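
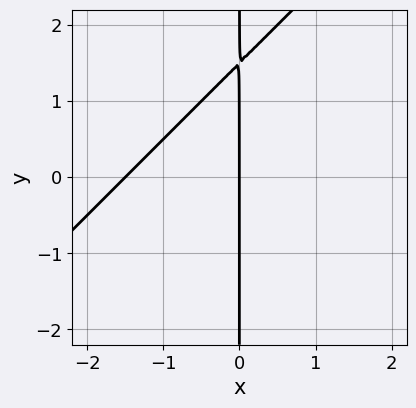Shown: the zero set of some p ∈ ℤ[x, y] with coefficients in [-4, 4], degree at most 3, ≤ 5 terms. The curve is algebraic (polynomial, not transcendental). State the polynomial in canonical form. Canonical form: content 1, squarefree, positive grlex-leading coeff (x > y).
(a) The degree is 2 — no degree-1 curve has this shape.
(b) Observable constraints: it meets the x-axis at x = 0 (among the integer gridlines); every point of the y-axis in the box is on the curve.
(c) Matching integer coefficients to the picture gives p.

2*x^2 - 2*x*y + 3*x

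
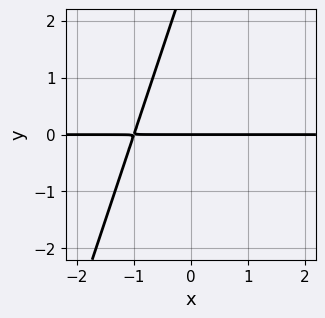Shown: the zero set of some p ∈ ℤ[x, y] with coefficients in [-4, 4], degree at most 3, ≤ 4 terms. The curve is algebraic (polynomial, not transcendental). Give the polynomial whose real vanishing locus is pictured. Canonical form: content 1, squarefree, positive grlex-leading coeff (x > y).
3*x*y - y^2 + 3*y

First, deg p = 2.
Next, reading off the gridlines: the visible x-axis segment lies entirely on the curve; it crosses the y-axis at the gridline y = 0.
Finally, fitting integer coefficients to these (and the overall shape) gives p.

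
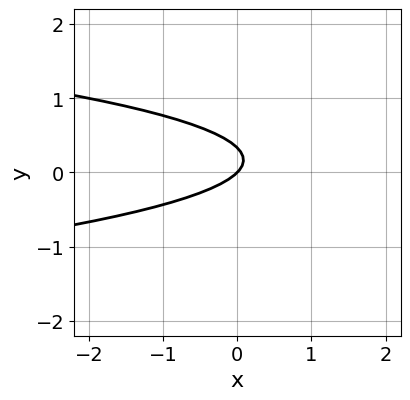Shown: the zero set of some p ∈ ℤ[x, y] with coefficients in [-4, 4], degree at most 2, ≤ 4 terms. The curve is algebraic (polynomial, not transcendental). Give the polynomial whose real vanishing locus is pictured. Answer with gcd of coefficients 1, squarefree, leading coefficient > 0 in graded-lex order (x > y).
3*y^2 + x - y

(a) deg p = 2. A generic line meets the curve in up to 2 points.
(b) Observable constraints: one x-axis crossing is at x = 0; one y-axis crossing is at y = 0.
(c) Putting this together gives p.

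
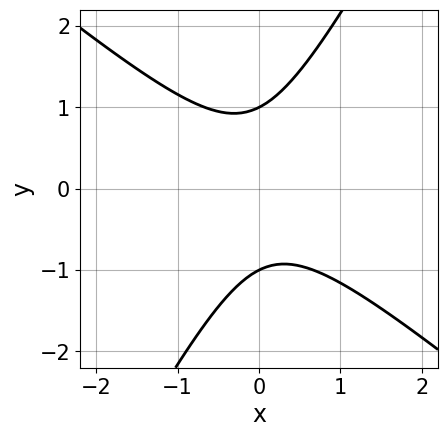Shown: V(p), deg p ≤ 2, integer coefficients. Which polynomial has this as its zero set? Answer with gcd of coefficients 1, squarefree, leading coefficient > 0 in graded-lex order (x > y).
1. The degree is 2 — no degree-1 curve has this shape.
2. Against the integer gridlines: the y-axis gridline crossings are at y ∈ {-1, 1}; it misses every integer gridline on the x-axis.
3. Together with the visible shape, these determine p as stated.

3*x^2 + 2*x*y - 2*y^2 + 2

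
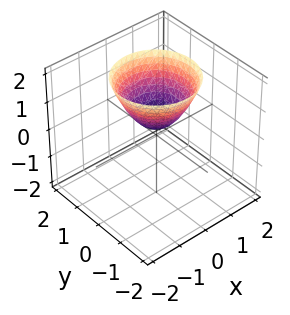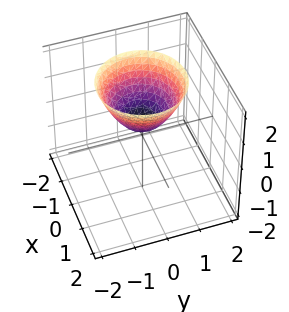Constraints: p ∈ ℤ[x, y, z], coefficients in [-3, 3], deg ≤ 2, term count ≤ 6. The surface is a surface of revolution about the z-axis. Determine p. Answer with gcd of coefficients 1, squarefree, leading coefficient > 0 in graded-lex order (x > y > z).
3*x^2 + 3*y^2 - 3*z + 1

(a) The degree is 2 — a generic line meets the surface in up to 2 points.
(b) Symmetries: rotational symmetry about the z-axis ⇒ p depends on x, y only through x² + y².
(c) Reading off the gridlines: a circular section at z = 1 has radius between 0 and 1; the surface avoids every integer x-axis point in the box.
(d) Together with the visible shape, these determine p as stated.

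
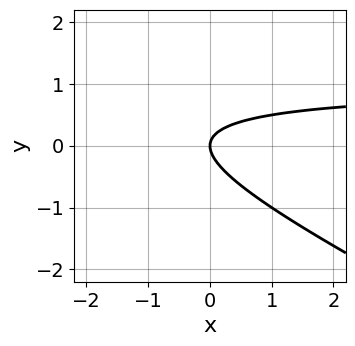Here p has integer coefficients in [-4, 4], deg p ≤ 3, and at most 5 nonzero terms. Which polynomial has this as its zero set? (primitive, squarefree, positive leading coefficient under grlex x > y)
1. The degree is 2 — the shape is more complex than any degree-1 curve.
2. Reading off the gridlines: it meets the x-axis at x = 0 (among the integer gridlines); one y-axis crossing is at y = 0.
3. Together with the visible shape, these determine p as stated.

x*y + 2*y^2 - x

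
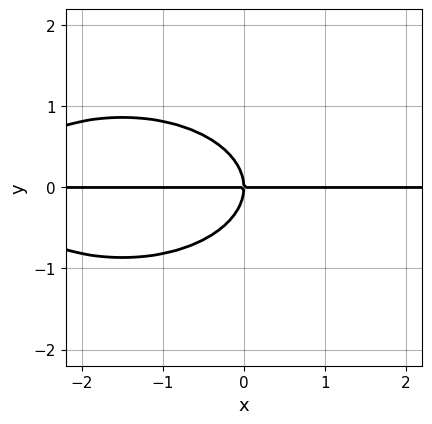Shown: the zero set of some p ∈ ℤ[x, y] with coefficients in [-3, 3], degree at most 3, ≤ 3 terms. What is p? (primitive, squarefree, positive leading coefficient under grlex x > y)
x^2*y + 3*y^3 + 3*x*y

The degree is 3 — the shape is more complex than any degree-2 curve.
Reading off the gridlines: it crosses the y-axis at the gridline y = 0; every point of the x-axis in the box is on the curve.
The integer polynomial consistent with all of this is the stated p.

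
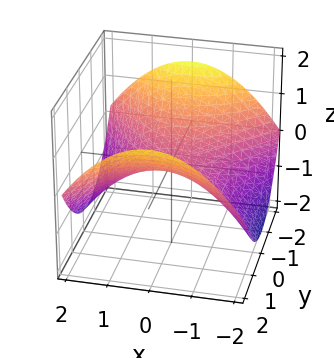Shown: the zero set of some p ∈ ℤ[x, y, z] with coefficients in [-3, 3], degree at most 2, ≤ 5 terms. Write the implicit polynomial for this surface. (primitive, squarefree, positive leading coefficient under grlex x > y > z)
(a) deg p = 2.
(b) Symmetries: mirror symmetry x ↦ −x ⇒ only even powers of x; mirror symmetry y ↦ −y ⇒ only even powers of y.
(c) From the axis intercepts and sections: one z-axis crossing is at z = 0; it meets the x-axis at x = 0 (among the integer gridlines); one y-axis crossing is at y = 0.
(d) These observations pin down the coefficients.

x^2 - y^2 + 3*z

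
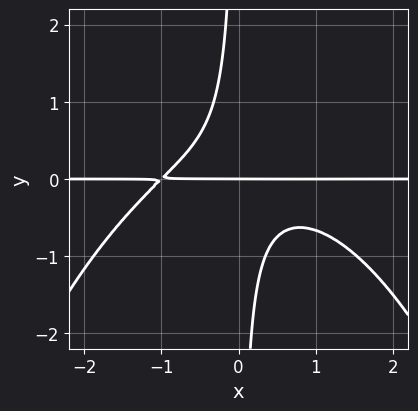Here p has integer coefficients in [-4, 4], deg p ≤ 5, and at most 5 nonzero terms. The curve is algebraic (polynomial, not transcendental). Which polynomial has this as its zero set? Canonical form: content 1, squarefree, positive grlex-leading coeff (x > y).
Degree: a generic line meets the curve in up to 4 points, so deg p = 4.
From the visible intercepts: the visible x-axis segment lies entirely on the curve; one y-axis crossing is at y = 0.
Assembling these constraints gives the stated polynomial.

x^3*y + 3*x*y^2 + y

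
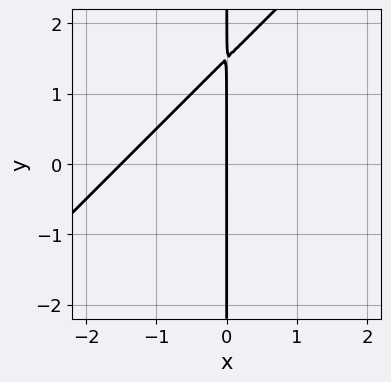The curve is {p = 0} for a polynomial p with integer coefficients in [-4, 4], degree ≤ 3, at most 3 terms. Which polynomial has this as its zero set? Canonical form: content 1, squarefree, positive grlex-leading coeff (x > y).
2*x^2 - 2*x*y + 3*x

1. The degree is 2 — no degree-1 curve has this shape.
2. Observable constraints: it crosses the x-axis at the gridline x = 0; every point of the y-axis in the box is on the curve.
3. Together with the visible shape, these determine p as stated.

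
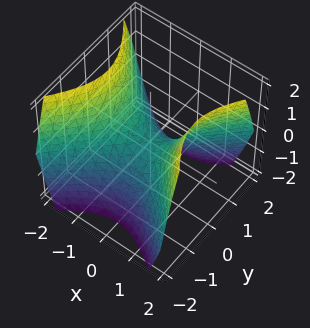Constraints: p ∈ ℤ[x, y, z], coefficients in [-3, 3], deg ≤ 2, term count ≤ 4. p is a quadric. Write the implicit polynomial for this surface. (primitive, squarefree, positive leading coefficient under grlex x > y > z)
(a) The degree is 2 — a saddle surface; a quadric.
(b) Symmetries: it's symmetric under x → −x, forcing even powers of x; mirror symmetry y ↦ −y ⇒ only even powers of y.
(c) From the axis intercepts and sections: it meets the x-axis at x = 0 (among the integer gridlines); it crosses the z-axis at the gridline z = 0.
(d) The integer polynomial consistent with all of this is the stated p.

x^2 - y^2 - z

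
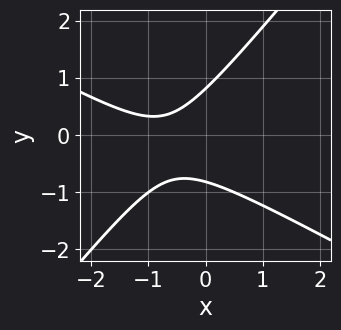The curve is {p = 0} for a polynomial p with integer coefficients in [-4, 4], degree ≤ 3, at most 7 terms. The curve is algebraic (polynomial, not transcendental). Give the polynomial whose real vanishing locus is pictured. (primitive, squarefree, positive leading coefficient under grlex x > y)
2*x^2 + 2*x*y - 3*y^2 + 3*x + 2

1. The degree is 2 — the shape is more complex than any degree-1 curve.
2. Checking where it meets the axes: the curve avoids every integer x-axis point in the box.
3. These observations pin down the coefficients.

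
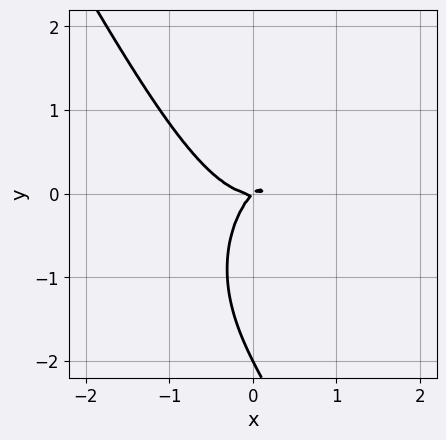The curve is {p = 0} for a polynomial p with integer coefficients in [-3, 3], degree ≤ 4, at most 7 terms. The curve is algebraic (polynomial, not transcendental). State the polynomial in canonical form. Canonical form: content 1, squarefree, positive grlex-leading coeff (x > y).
The degree is 3 — no degree-2 curve has this shape.
From the visible intercepts: it meets the x-axis at x = 0 (among the integer gridlines); among the integer gridlines, it crosses the y-axis at y ∈ {-2, 0}.
These observations pin down the coefficients.

3*x^3 + x*y^2 + y^3 - 2*x*y + 2*y^2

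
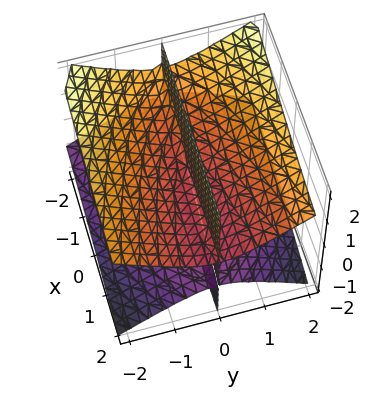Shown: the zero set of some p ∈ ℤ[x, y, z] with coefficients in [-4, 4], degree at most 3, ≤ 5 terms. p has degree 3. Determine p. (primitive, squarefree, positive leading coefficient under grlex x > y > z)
(a) There are 3 components.
(b) The degree is 3 — the shape is more complex than any degree-2 surface.
(c) Reading off the gridlines: one y-axis crossing is at y = 0; the visible z-axis segment lies entirely on the surface; the visible x-axis segment lies entirely on the surface.
(d) The integer polynomial consistent with all of this is the stated p.

x*y*z - y^3 + 2*y*z^2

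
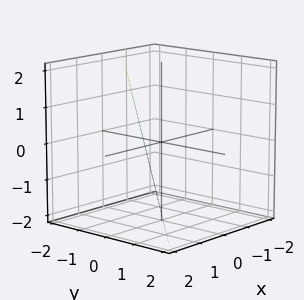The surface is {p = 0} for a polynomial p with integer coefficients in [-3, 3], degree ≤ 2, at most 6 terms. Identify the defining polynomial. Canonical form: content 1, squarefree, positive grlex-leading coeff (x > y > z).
3*x - 3*y - z - 2

deg p = 1.
Observable constraints: one z-axis crossing is at z = -2.
Putting this together gives p.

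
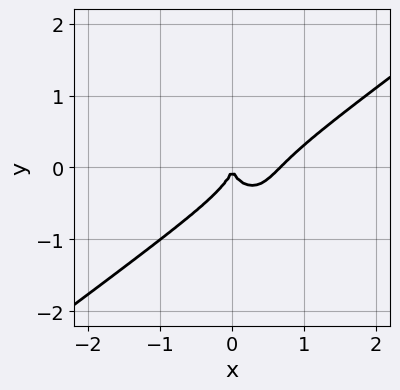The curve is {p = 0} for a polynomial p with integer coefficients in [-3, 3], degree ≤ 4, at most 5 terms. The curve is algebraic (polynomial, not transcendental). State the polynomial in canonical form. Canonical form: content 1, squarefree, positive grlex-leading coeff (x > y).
3*x^3 - 3*x^2*y - 2*y^3 - 2*x^2

First, degree: the shape is more complex than any degree-2 curve, so deg p = 3.
Next, reading off the gridlines: one x-axis crossing is at x = 0; it meets the y-axis at y = 0 (among the integer gridlines).
Finally, putting this together gives p.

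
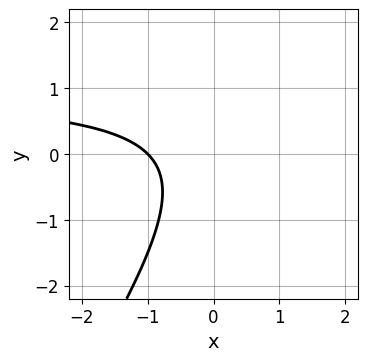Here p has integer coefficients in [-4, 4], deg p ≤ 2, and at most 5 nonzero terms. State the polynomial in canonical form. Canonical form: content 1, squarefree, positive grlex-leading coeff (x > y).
3*x*y - 2*y^2 - 3*x - 3

The degree is 2 — the shape is more complex than any degree-1 curve.
Observable constraints: the curve avoids every integer y-axis point in the box; it crosses the x-axis at the gridline x = -1.
Fitting integer coefficients to these (and the overall shape) gives p.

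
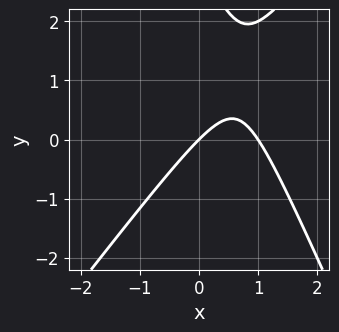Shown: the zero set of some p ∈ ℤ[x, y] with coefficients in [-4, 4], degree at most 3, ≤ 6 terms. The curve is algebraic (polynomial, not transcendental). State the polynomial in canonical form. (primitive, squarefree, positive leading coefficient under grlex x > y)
3*x^2 - x*y - y^2 - 3*x + 3*y

(a) Degree: the shape is more complex than any degree-1 curve, so deg p = 2.
(b) Observable constraints: it crosses the y-axis at the gridline y = 0; among the integer gridlines, it crosses the x-axis at x ∈ {0, 1}.
(c) Together with the visible shape, these determine p as stated.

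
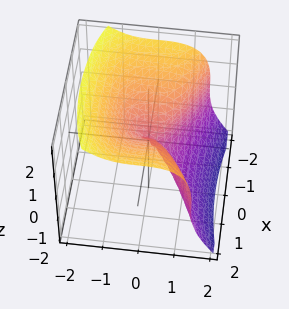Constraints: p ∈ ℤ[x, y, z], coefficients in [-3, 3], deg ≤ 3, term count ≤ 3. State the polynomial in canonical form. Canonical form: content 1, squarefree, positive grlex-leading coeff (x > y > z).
deg p = 3. No degree-2 surface has this shape.
Checking where it meets the axes: it meets the z-axis at z = 0 (among the integer gridlines); it crosses the y-axis at the gridline y = 0; it crosses the x-axis at the gridline x = 0.
These observations pin down the coefficients.

3*y^3 + 2*z^3 - 2*x^2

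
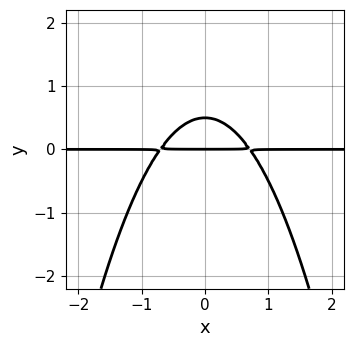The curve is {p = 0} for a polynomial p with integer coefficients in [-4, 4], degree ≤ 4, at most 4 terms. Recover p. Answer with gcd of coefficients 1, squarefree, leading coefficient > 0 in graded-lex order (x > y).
2*x^2*y + 2*y^2 - y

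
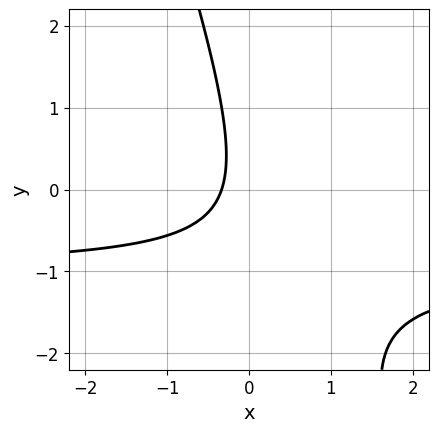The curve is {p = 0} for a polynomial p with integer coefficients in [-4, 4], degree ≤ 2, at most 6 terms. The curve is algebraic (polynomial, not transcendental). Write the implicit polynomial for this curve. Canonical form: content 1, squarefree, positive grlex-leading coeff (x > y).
3*x*y + y^2 + 3*x + 1

The degree is 2 — the shape is more complex than any degree-1 curve.
From the axis intercepts and sections: no y-intercept at any integer in the box.
Together with the visible shape, these determine p as stated.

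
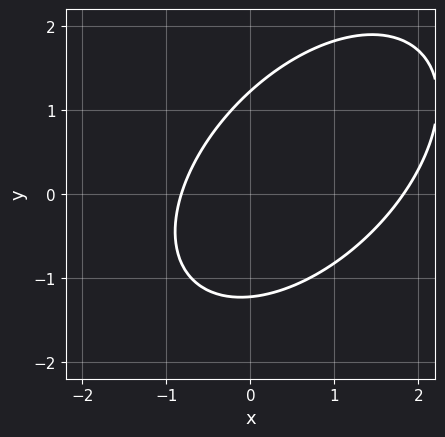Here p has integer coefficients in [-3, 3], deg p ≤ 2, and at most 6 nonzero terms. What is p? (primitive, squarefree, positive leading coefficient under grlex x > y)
1. Degree: no degree-1 curve has this shape, so deg p = 2.
2. Matching integer coefficients to the picture gives p.

2*x^2 - 2*x*y + 2*y^2 - 2*x - 3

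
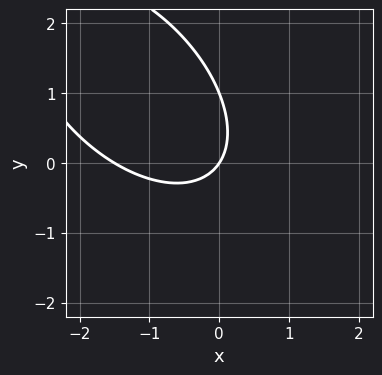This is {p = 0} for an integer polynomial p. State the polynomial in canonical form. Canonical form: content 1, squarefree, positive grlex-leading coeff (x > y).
2*x^2 + 2*x*y + 2*y^2 + 3*x - 2*y

The degree is 2 — the shape is more complex than any degree-1 curve.
Observable constraints: it meets the x-axis at x = 0 (among the integer gridlines); among the integer gridlines, it crosses the y-axis at y ∈ {0, 1}.
Fitting integer coefficients to these (and the overall shape) gives p.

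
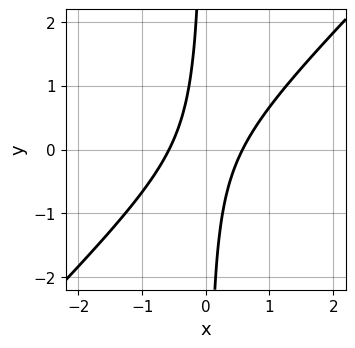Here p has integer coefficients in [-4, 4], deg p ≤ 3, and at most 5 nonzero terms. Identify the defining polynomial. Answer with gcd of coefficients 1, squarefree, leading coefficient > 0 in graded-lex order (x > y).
(a) The degree is 2 — no degree-1 curve has this shape.
(b) Reading off the gridlines: no y-intercept at any integer in the box.
(c) These observations pin down the coefficients.

3*x^2 - 3*x*y - 1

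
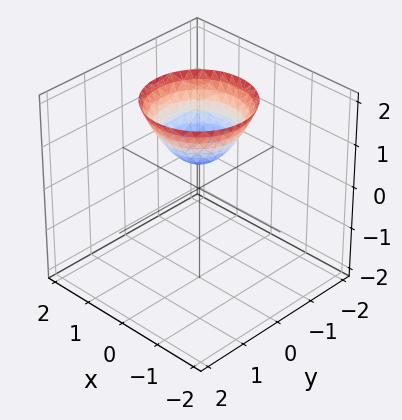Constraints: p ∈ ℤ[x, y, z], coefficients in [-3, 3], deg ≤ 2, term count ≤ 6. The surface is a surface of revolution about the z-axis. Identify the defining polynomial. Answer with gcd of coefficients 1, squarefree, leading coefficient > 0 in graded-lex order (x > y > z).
3*x^2 + 3*y^2 - 3*z + 2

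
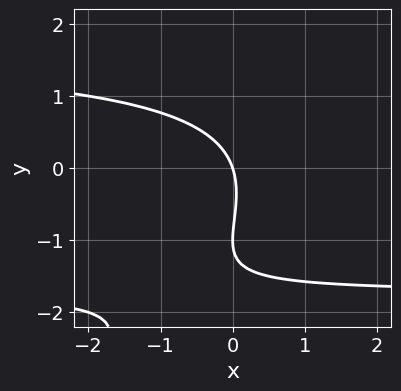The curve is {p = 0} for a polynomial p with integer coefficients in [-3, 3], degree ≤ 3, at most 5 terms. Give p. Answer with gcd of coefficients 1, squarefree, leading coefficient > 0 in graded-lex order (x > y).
x*y^2 - y^3 - 2*y^2 - 3*x - y

1. deg p = 3.
2. Against the integer gridlines: one x-axis crossing is at x = 0; among the integer gridlines, it crosses the y-axis at y ∈ {-1, 0}.
3. Solving for integer coefficients yields p as stated.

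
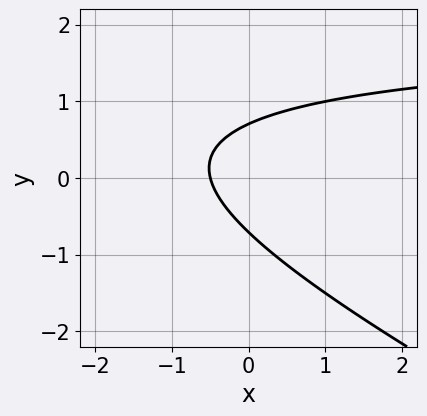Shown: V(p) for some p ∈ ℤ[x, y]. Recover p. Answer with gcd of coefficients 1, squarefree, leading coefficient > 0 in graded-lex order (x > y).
(a) The degree is 2 — no degree-1 curve has this shape.
(b) Putting this together gives p.

x*y + 2*y^2 - 2*x - 1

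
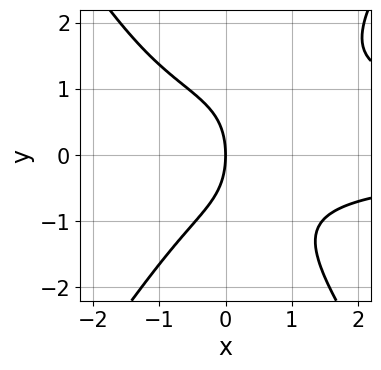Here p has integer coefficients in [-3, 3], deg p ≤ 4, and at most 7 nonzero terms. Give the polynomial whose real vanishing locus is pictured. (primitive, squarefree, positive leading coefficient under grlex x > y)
(a) The degree is 4 — the shape is more complex than any degree-3 curve.
(b) Reading off the gridlines: it meets the x-axis at x = 0 (among the integer gridlines); it crosses the y-axis at the gridline y = 0.
(c) The integer polynomial consistent with all of this is the stated p.

2*x^2*y^2 - y^4 - x^2*y - y^2 - 3*x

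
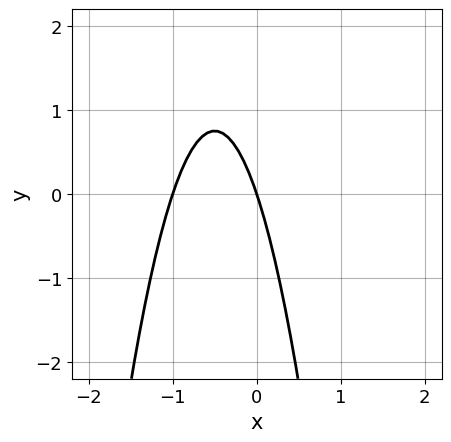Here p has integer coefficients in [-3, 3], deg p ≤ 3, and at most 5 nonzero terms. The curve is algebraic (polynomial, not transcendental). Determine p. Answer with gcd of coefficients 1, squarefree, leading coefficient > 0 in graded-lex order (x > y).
The degree is 2 — a generic line meets the curve in up to 2 points.
Reading off the gridlines: it meets the y-axis at y = 0 (among the integer gridlines); among the integer gridlines, it crosses the x-axis at x ∈ {-1, 0}.
Putting this together gives p.

3*x^2 + 3*x + y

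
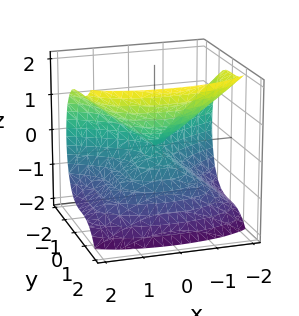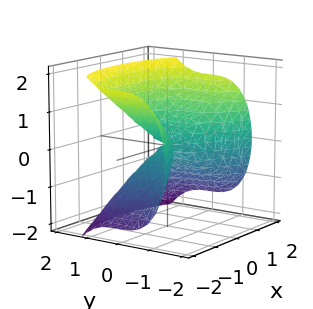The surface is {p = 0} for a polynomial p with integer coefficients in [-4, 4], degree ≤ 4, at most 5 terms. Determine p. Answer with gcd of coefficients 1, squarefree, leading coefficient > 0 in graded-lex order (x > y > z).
1. The degree is 3 — a generic line meets the surface in up to 3 points.
2. Against the integer gridlines: one z-axis crossing is at z = 0; it meets the x-axis at x = 0 (among the integer gridlines); it meets the y-axis at y = 0 (among the integer gridlines).
3. Assembling these constraints gives the stated polynomial.

3*y^3 + 2*x^2 - 3*z^2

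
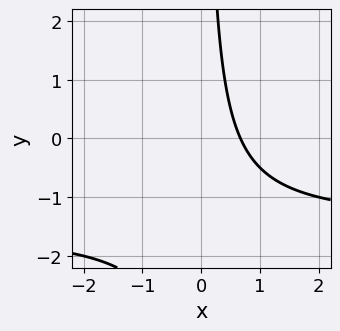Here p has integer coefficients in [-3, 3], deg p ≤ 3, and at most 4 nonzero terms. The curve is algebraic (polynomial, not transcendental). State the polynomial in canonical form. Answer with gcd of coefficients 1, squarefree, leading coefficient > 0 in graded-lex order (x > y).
2*x*y + 3*x - 2

Degree: the shape is more complex than any degree-1 curve, so deg p = 2.
Against the integer gridlines: no y-intercept at any integer in the box.
The integer polynomial consistent with all of this is the stated p.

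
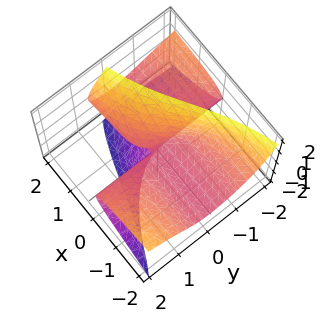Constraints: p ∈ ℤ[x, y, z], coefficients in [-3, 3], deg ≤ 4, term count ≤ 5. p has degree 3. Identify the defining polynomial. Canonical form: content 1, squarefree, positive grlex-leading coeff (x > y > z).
x*y^2 + x*y*z + 2*y*z^2 + z^3 - 2*x*z

(a) The degree is 3 — no degree-2 surface has this shape.
(b) Observable constraints: every point of the y-axis in the box is on the surface; one z-axis crossing is at z = 0.
(c) Together with the visible shape, these determine p as stated. Check: (2, 0, 0) on the x-axis lies on the surface, and p(2, 0, 0) = 0. ✓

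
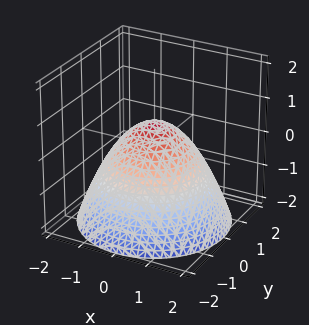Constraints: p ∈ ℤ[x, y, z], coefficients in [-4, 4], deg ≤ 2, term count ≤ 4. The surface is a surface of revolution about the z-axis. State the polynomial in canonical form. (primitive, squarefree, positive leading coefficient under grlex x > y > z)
2*x^2 + 2*y^2 + 3*z - 2

The degree is 2 — the shape is more complex than any degree-1 surface.
Symmetries: rotational symmetry about the z-axis ⇒ p depends on x, y only through x² + y².
From the visible intercepts: the y-axis gridline crossings are at y ∈ {-1, 1}; a circular section at z = 0 has radius exactly 1; among the integer gridlines, it crosses the x-axis at x ∈ {-1, 1}.
Fitting integer coefficients to these (and the overall shape) gives p.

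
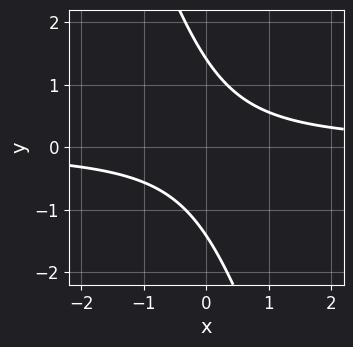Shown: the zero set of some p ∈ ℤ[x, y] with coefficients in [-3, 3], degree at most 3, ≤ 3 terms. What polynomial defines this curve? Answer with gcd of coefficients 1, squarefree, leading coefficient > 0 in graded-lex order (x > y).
First, deg p = 2. A generic line meets the curve in up to 2 points.
Next, observable constraints: no x-intercept at any integer in the box.
Finally, these observations pin down the coefficients.

3*x*y + y^2 - 2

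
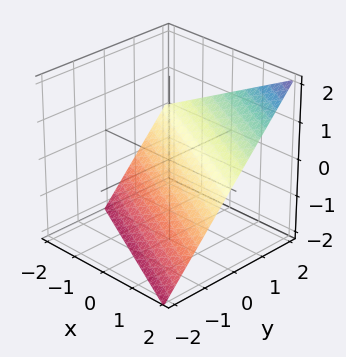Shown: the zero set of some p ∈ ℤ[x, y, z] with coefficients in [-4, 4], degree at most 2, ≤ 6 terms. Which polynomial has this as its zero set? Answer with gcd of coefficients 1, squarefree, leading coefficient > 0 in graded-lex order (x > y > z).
x + 2*y - 2*z - 2

The degree is 1 — every cross-section is a straight line — this is a plane.
Observable constraints: it meets the y-axis at y = 1 (among the integer gridlines); one x-axis crossing is at x = 2.
Solving for integer coefficients yields p as stated.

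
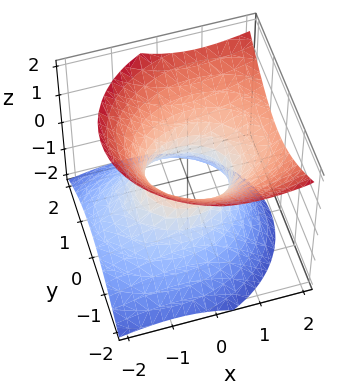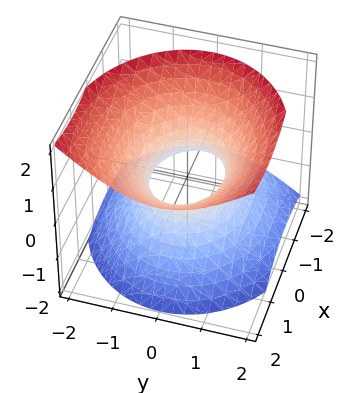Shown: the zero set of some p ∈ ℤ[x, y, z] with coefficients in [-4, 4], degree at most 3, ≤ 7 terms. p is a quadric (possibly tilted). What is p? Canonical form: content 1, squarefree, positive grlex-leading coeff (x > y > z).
2*x^2 - 2*x*z + 3*y^2 - 3*z^2 - 2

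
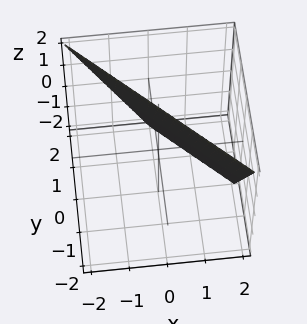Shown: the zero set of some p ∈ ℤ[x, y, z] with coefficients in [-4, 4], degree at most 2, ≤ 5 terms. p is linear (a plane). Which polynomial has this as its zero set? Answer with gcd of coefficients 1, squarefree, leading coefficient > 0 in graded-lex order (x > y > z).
First, degree: the surface is flat (a plane), so deg p = 1.
Then, checking where it meets the axes: it meets the x-axis at x = 1 (among the integer gridlines); one z-axis crossing is at z = 2; one y-axis crossing is at y = 1.
Finally, matching integer coefficients to the picture gives p.

2*x + 2*y + z - 2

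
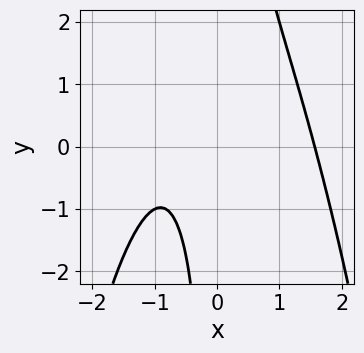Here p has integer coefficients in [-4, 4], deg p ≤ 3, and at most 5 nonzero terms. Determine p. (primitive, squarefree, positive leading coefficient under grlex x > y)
2*x^3 + 2*x*y - 3*x - 3

1. Degree: a generic line meets the curve in up to 3 points, so deg p = 3.
2. Against the integer gridlines: no y-intercept at any integer in the box.
3. Assembling these constraints gives the stated polynomial.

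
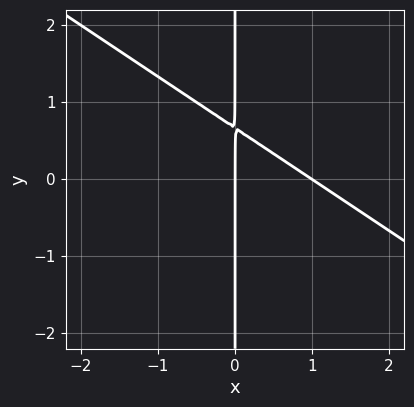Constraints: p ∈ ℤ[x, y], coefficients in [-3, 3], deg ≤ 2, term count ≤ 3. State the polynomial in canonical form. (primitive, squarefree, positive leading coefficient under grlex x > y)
2*x^2 + 3*x*y - 2*x

First, deg p = 2. The shape is more complex than any degree-1 curve.
Next, reading off the gridlines: the visible y-axis segment lies entirely on the curve; the x-axis gridline crossings are at x ∈ {0, 1}.
Finally, together with the visible shape, these determine p as stated.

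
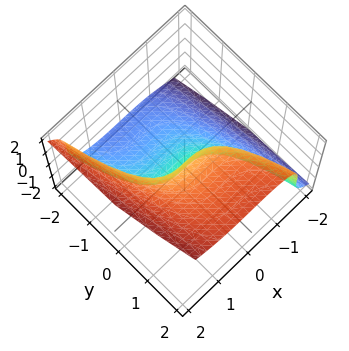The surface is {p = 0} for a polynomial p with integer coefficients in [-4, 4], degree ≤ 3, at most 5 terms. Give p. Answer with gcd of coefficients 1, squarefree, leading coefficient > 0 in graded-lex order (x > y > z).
1. deg p = 3. No degree-2 surface has this shape.
2. Reading off the gridlines: it crosses the x-axis at the gridline x = 0; it crosses the z-axis at the gridline z = 0.
3. The integer polynomial consistent with all of this is the stated p.

x^3 - z^3 + 2*y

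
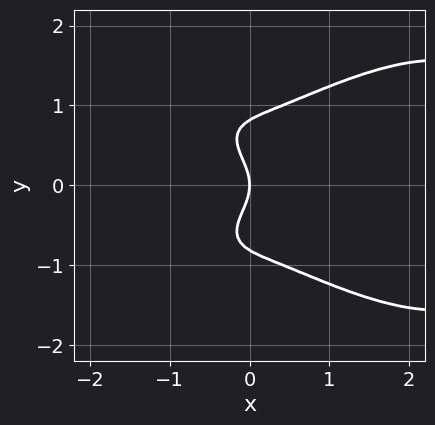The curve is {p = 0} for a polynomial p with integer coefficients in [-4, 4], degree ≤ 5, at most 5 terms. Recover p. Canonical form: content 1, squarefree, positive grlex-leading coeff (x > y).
x^4 + 3*y^4 - 3*x^3 - 2*y^2 - 2*x

First, the degree is 4 — the shape is more complex than any degree-3 curve.
Next, symmetries: the y ↦ −y reflection is a symmetry, so y appears only in even powers.
Then, observable constraints: it meets the x-axis at x = 0 (among the integer gridlines); it crosses the y-axis at the gridline y = 0.
Finally, assembling these constraints gives the stated polynomial.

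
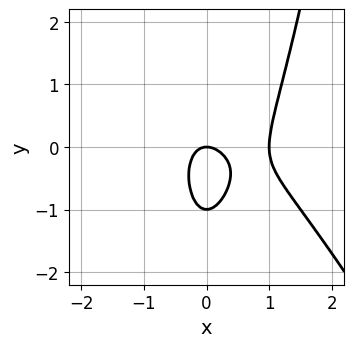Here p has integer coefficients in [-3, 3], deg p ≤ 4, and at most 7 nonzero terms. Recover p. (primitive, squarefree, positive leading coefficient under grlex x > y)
2*x^3 + x^2*y - 2*x^2 - y^2 - y

(a) The degree is 3 — no degree-2 curve has this shape.
(b) From the visible intercepts: among the integer gridlines, it crosses the y-axis at y ∈ {-1, 0}; the x-axis gridline crossings are at x ∈ {0, 1}.
(c) The integer polynomial consistent with all of this is the stated p.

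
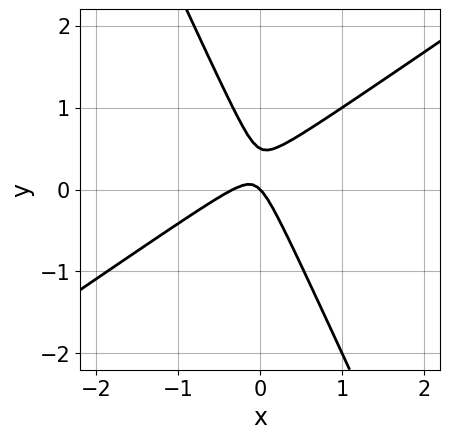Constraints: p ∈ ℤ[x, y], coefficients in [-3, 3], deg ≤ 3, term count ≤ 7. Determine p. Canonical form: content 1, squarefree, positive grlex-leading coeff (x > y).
(a) The degree is 2 — the shape is more complex than any degree-1 curve.
(b) Reading off the gridlines: one y-axis crossing is at y = 0; it meets the x-axis at x = 0 (among the integer gridlines).
(c) Putting this together gives p.

3*x^2 - 3*x*y - 2*y^2 + x + y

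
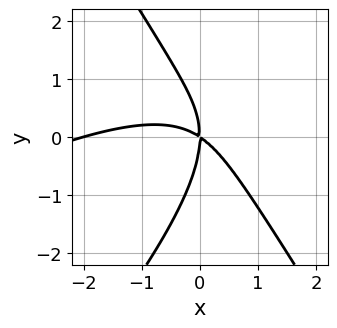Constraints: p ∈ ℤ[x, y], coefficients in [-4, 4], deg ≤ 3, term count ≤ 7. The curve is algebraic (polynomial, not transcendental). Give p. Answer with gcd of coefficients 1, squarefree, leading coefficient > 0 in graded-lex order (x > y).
(a) deg p = 3. The shape is more complex than any degree-2 curve.
(b) From the visible intercepts: among the integer gridlines, it crosses the x-axis at x ∈ {-2, 0}; it crosses the y-axis at the gridline y = 0.
(c) Together with the visible shape, these determine p as stated.

x^3 - 2*x^2*y + y^3 + 2*x^2 + 3*x*y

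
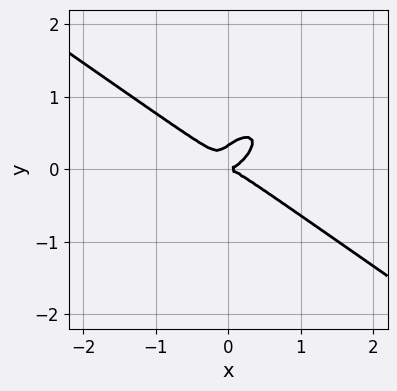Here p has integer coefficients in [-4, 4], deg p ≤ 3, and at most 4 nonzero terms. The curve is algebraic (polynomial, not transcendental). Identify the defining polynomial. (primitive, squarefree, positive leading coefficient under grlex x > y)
(a) The degree is 3 — a generic line meets the curve in up to 3 points.
(b) Against the integer gridlines: it crosses the y-axis at the gridline y = 0; it meets the x-axis at x = 0 (among the integer gridlines).
(c) These observations pin down the coefficients.

2*x^3 - 2*x*y^2 + 3*y^3 - y^2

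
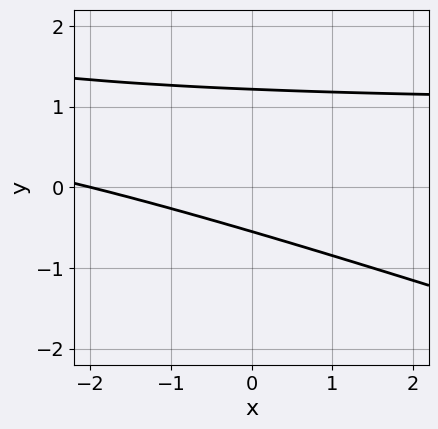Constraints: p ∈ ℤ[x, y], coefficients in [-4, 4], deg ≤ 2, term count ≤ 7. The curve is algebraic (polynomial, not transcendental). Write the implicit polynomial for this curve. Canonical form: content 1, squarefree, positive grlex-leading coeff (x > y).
x*y + 3*y^2 - x - 2*y - 2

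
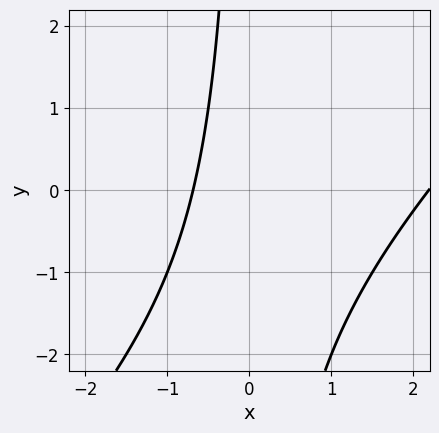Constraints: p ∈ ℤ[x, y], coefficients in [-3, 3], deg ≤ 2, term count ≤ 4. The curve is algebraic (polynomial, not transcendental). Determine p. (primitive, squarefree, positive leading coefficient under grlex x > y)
2*x^2 - 2*x*y - 3*x - 3

First, the degree is 2 — no degree-1 curve has this shape.
Then, from the axis intercepts and sections: it misses every integer gridline on the y-axis.
Finally, together with the visible shape, these determine p as stated.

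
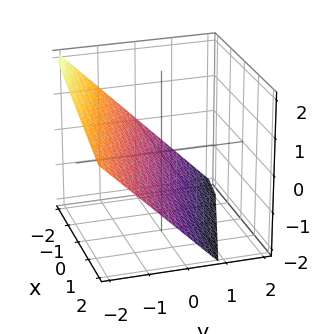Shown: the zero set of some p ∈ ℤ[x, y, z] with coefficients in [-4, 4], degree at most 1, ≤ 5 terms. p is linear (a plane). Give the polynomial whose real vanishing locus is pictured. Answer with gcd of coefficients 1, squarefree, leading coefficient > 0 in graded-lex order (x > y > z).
1. The degree is 1 — every cross-section is a straight line — this is a plane.
2. From the axis intercepts and sections: it crosses the x-axis at the gridline x = -2.
3. Matching integer coefficients to the picture gives p.

x + 3*y + 3*z + 2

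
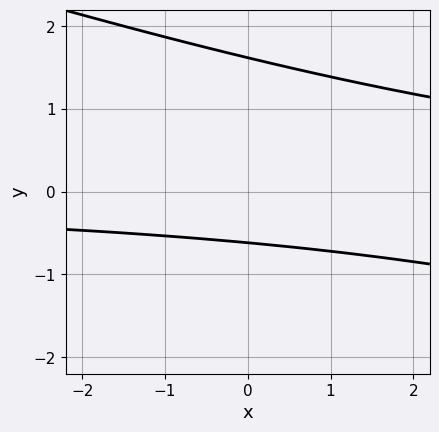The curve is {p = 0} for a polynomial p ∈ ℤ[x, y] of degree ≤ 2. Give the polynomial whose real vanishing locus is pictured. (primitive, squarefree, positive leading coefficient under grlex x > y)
x*y + 3*y^2 - 3*y - 3

1. The degree is 2 — a generic line meets the curve in up to 2 points.
2. From the axis intercepts and sections: no x-intercept at any integer in the box.
3. Solving for integer coefficients yields p as stated.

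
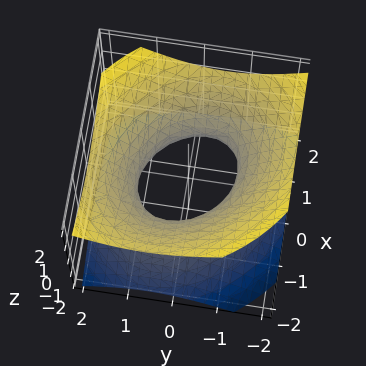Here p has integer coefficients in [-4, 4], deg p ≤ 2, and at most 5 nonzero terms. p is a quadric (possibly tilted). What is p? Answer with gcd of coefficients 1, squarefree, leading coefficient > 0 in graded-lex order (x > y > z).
(a) Degree: no degree-1 surface has this shape, so deg p = 2.
(b) Reading off the gridlines: among the integer gridlines, it crosses the y-axis at y ∈ {-1, 1}; among the integer gridlines, it crosses the x-axis at x ∈ {-1, 1}.
(c) Together with the visible shape, these determine p as stated.

2*x^2 + x*y + 2*y^2 - 3*z^2 - 2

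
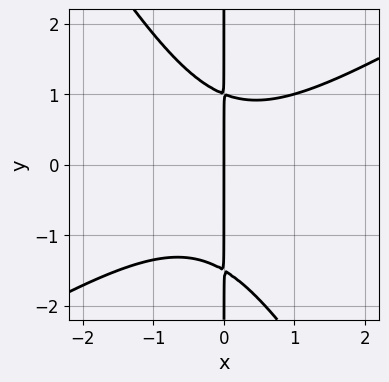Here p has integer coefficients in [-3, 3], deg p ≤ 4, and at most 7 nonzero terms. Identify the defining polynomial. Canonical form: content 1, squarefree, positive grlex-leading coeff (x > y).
deg p = 3. The shape is more complex than any degree-2 curve.
Observable constraints: one x-axis crossing is at x = 0; every point of the y-axis in the box is on the curve.
Fitting integer coefficients to these (and the overall shape) gives p.

2*x^3 - 2*x^2*y - 2*x*y^2 - x*y + 3*x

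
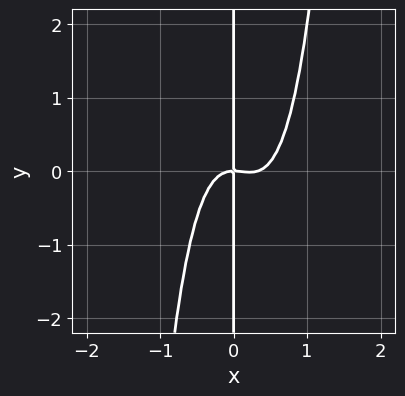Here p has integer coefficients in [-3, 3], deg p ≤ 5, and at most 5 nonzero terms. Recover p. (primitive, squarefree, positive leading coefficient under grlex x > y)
3*x^4 - x^3 - x*y

Degree: a generic line meets the curve in up to 4 points, so deg p = 4.
From the visible intercepts: it crosses the x-axis at the gridline x = 0; the visible y-axis segment lies entirely on the curve.
Fitting integer coefficients to these (and the overall shape) gives p.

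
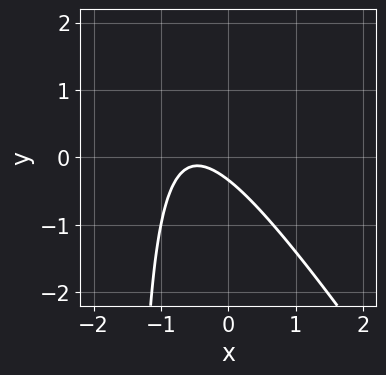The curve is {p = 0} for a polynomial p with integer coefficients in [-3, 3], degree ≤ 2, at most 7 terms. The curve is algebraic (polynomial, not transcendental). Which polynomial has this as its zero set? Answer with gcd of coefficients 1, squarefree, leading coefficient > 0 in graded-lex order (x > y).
3*x^2 + 2*x*y + 3*x + 3*y + 1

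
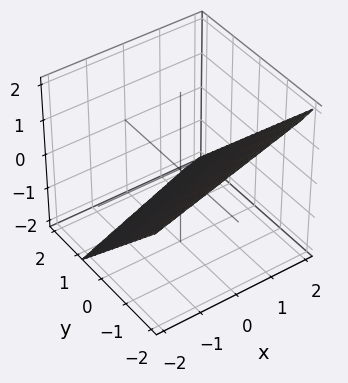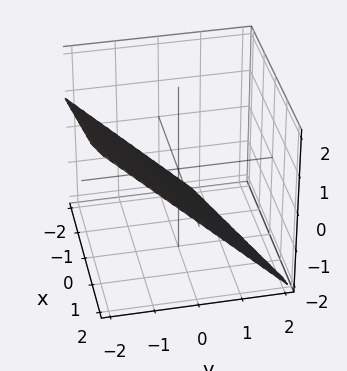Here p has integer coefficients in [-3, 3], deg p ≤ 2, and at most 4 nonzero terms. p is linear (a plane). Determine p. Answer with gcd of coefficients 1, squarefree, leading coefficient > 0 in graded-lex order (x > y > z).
x - 3*y - 3*z - 2

1. Degree: the surface is flat (a plane), so deg p = 1.
2. Checking where it meets the axes: it crosses the x-axis at the gridline x = 2.
3. Assembling these constraints gives the stated polynomial.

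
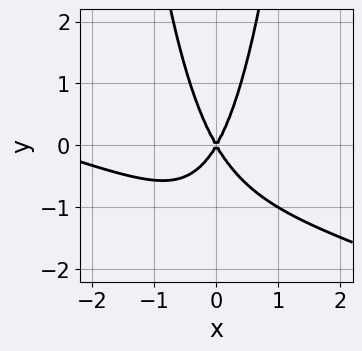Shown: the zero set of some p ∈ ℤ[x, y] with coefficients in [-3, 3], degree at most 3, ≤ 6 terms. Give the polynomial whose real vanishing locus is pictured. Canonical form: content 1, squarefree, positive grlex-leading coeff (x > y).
x^3 + 3*x^2*y + 3*x^2 - y^2

Degree: a generic line meets the curve in up to 3 points, so deg p = 3.
Observable constraints: it meets the x-axis at x = 0 (among the integer gridlines); it meets the y-axis at y = 0 (among the integer gridlines).
The integer polynomial consistent with all of this is the stated p.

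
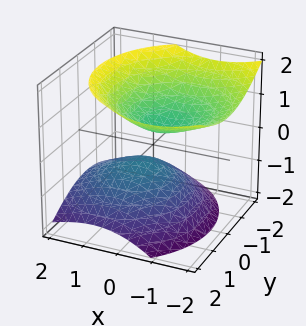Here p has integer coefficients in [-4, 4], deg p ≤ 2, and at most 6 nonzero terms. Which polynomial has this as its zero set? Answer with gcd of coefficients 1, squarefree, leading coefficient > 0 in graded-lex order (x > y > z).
2*x^2 + 2*x*z + 2*y^2 - 3*z^2 + 1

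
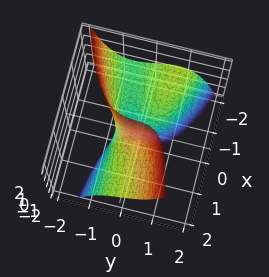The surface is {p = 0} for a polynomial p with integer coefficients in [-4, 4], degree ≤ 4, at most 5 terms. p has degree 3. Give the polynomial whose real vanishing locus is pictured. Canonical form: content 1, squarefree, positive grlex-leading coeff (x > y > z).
3*y^3 + 2*x*y - 3*x*z + 1

First, deg p = 3. A generic line meets the surface in up to 3 points.
Then, reading off the gridlines: no z-intercept at any integer in the box; it misses every integer gridline on the x-axis.
Finally, fitting integer coefficients to these (and the overall shape) gives p.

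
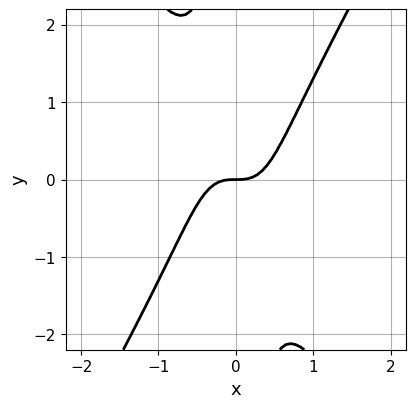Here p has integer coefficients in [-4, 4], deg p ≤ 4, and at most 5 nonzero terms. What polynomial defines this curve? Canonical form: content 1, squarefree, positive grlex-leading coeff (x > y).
1. deg p = 3. A generic line meets the curve in up to 3 points.
2. Against the integer gridlines: it crosses the y-axis at the gridline y = 0; it crosses the x-axis at the gridline x = 0.
3. Assembling these constraints gives the stated polynomial.

3*x^3 - x*y^2 - y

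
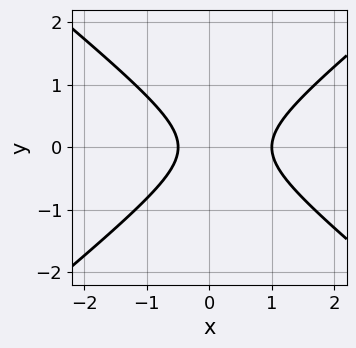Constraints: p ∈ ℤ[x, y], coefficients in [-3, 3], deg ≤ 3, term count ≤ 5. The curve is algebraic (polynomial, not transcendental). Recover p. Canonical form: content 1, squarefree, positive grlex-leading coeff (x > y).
2*x^2 - 3*y^2 - x - 1

(a) deg p = 2. A generic line meets the curve in up to 2 points.
(b) Symmetries: it's symmetric under y → −y, forcing even powers of y.
(c) Reading off the gridlines: it misses every integer gridline on the y-axis; one x-axis crossing is at x = 1.
(d) Solving for integer coefficients yields p as stated.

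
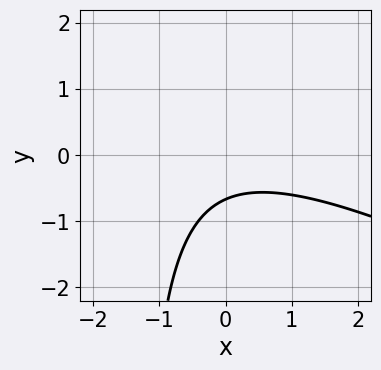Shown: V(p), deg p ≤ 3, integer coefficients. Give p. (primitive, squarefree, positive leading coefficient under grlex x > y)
x^2 + 2*x*y + 3*y + 2

First, degree: a generic line meets the curve in up to 2 points, so deg p = 2.
Next, against the integer gridlines: no x-intercept at any integer in the box.
Finally, matching integer coefficients to the picture gives p.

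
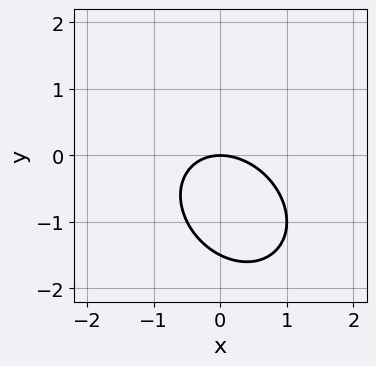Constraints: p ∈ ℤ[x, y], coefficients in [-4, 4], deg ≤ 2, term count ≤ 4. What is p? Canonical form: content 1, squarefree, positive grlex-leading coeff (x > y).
2*x^2 + x*y + 2*y^2 + 3*y

(a) The degree is 2 — the shape is more complex than any degree-1 curve.
(b) Against the integer gridlines: it meets the y-axis at y = 0 (among the integer gridlines); it crosses the x-axis at the gridline x = 0.
(c) These observations pin down the coefficients.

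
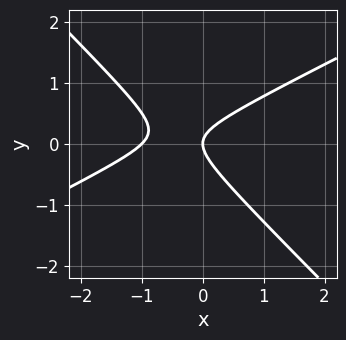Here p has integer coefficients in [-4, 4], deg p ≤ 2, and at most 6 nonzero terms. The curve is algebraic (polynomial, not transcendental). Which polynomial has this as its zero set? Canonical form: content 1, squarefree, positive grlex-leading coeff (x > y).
x^2 - x*y - 2*y^2 + x

First, degree: a generic line meets the curve in up to 2 points, so deg p = 2.
Next, from the visible intercepts: it crosses the y-axis at the gridline y = 0; the x-axis gridline crossings are at x ∈ {-1, 0}.
Finally, together with the visible shape, these determine p as stated.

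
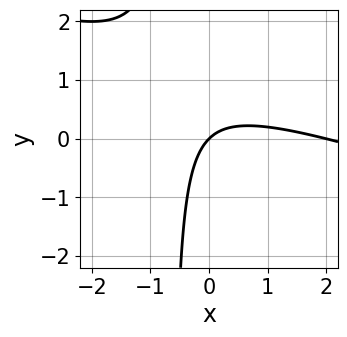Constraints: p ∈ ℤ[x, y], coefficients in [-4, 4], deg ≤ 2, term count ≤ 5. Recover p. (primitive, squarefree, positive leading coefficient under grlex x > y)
First, deg p = 2. No degree-1 curve has this shape.
Then, reading off the gridlines: among the integer gridlines, it crosses the x-axis at x ∈ {0, 2}; it crosses the y-axis at the gridline y = 0.
Finally, together with the visible shape, these determine p as stated.

x^2 + 3*x*y - 2*x + 2*y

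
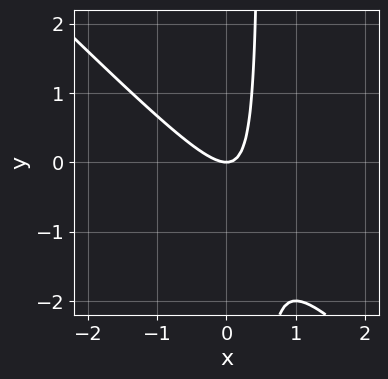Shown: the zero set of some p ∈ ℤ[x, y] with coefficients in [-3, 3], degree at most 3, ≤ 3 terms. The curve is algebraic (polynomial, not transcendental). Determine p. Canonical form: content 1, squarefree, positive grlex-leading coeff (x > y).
2*x^2 + 2*x*y - y

First, degree: a generic line meets the curve in up to 2 points, so deg p = 2.
Then, observable constraints: it meets the y-axis at y = 0 (among the integer gridlines); it meets the x-axis at x = 0 (among the integer gridlines).
Finally, assembling these constraints gives the stated polynomial.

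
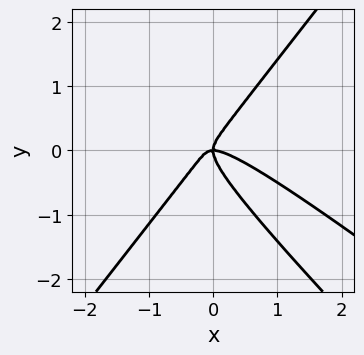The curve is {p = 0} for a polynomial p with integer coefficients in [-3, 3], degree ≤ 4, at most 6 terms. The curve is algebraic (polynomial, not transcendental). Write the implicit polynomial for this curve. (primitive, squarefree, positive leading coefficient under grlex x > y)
deg p = 3. No degree-2 curve has this shape.
From the axis intercepts and sections: it crosses the y-axis at the gridline y = 0; it meets the x-axis at x = 0 (among the integer gridlines).
Solving for integer coefficients yields p as stated.

2*x^3 + 3*x^2*y - x*y^2 - 2*y^3 + x*y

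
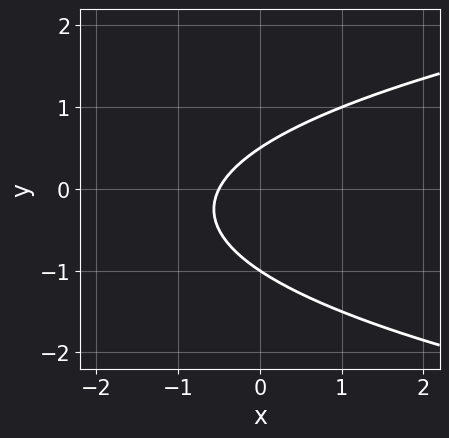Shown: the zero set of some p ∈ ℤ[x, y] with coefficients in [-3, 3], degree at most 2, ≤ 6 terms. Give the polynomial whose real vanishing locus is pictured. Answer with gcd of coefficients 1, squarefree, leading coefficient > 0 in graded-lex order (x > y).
2*y^2 - 2*x + y - 1

1. Degree: a generic line meets the curve in up to 2 points, so deg p = 2.
2. From the visible intercepts: it crosses the y-axis at the gridline y = -1.
3. Solving for integer coefficients yields p as stated.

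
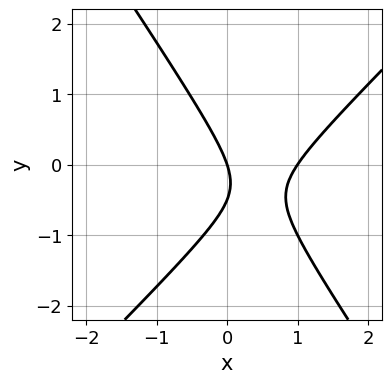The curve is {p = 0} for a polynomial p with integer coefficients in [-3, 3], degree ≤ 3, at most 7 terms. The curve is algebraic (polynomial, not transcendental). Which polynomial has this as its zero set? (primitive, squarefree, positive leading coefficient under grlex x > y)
3*x^2 - x*y - 2*y^2 - 3*x - y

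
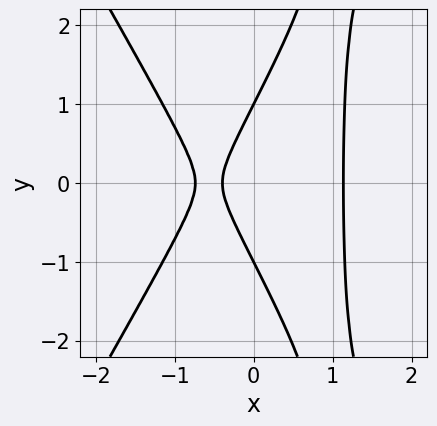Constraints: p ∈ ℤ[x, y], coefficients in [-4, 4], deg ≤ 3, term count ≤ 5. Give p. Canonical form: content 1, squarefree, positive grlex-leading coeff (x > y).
3*x^3 - x*y^2 + y^2 - 3*x - 1

First, degree: the shape is more complex than any degree-2 curve, so deg p = 3.
Next, symmetries: the y ↦ −y reflection is a symmetry, so y appears only in even powers.
Next, against the integer gridlines: the y-axis gridline crossings are at y ∈ {-1, 1}.
Finally, the integer polynomial consistent with all of this is the stated p.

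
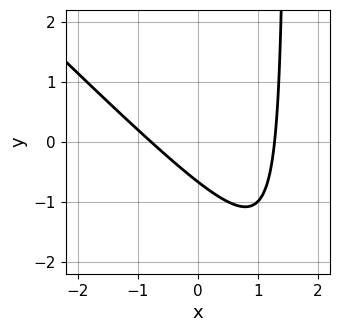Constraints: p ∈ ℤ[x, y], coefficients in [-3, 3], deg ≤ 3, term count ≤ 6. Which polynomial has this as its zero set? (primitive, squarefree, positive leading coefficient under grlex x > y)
(a) deg p = 2. No degree-1 curve has this shape.
(b) Putting this together gives p.

2*x^2 + 2*x*y - x - 3*y - 2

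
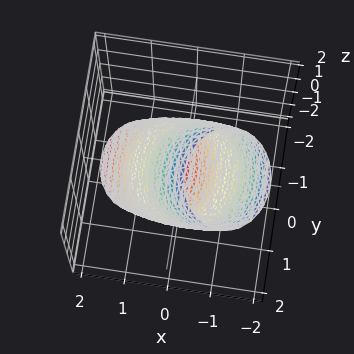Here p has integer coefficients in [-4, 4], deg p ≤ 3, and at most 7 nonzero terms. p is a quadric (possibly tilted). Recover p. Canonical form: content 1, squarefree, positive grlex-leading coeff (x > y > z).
deg p = 2. No degree-1 surface has this shape.
From the axis intercepts and sections: the x-axis gridline crossings are at x ∈ {-1, 1}.
Solving for integer coefficients yields p as stated.

3*x^2 + 3*x*z + 2*y^2 - y*z + z^2 - 3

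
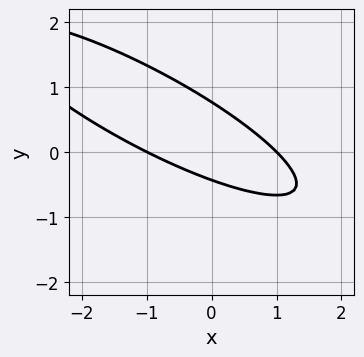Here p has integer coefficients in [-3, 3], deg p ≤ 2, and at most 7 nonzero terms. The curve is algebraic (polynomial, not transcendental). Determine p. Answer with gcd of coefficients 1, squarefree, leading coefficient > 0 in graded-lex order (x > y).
1. Degree: no degree-1 curve has this shape, so deg p = 2.
2. Observable constraints: the x-axis gridline crossings are at x ∈ {-1, 1}.
3. Matching integer coefficients to the picture gives p.

x^2 + 3*x*y + 3*y^2 - y - 1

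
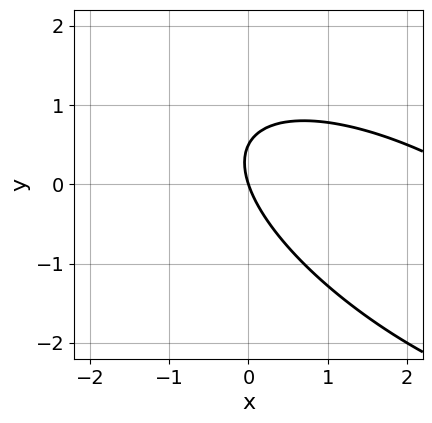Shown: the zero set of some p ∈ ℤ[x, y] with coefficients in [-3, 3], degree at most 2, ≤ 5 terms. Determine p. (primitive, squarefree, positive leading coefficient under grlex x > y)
1. deg p = 2. No degree-1 curve has this shape.
2. Against the integer gridlines: one x-axis crossing is at x = 0; it crosses the y-axis at the gridline y = 0.
3. Together with the visible shape, these determine p as stated.

x^2 + 2*x*y + 2*y^2 - 3*x - y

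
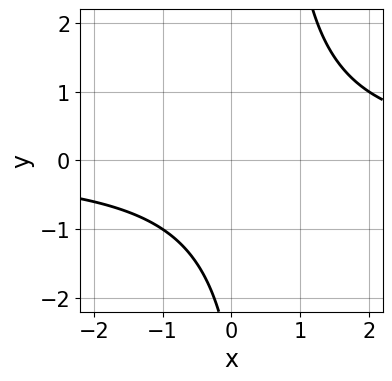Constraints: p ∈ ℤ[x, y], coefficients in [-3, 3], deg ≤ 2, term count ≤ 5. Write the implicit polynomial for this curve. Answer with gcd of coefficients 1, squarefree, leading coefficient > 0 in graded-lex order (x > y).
1. Degree: no degree-1 curve has this shape, so deg p = 2.
2. Observable constraints: no y-intercept at any integer in the box; no x-intercept at any integer in the box.
3. Solving for integer coefficients yields p as stated.

2*x*y - y - 3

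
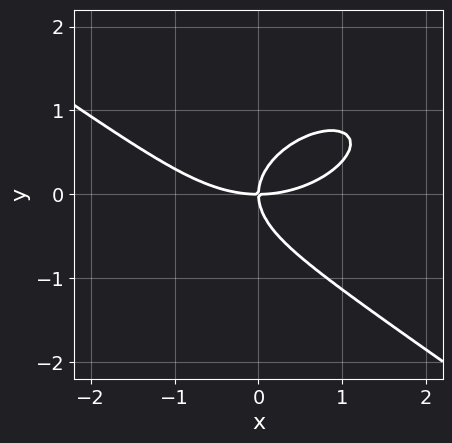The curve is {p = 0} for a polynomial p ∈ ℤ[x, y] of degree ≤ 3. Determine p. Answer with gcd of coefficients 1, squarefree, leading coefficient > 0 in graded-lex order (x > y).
The degree is 3 — no degree-2 curve has this shape.
Against the integer gridlines: it crosses the x-axis at the gridline x = 0; it crosses the y-axis at the gridline y = 0.
Assembling these constraints gives the stated polynomial.

x^3 + 3*y^3 - 3*x*y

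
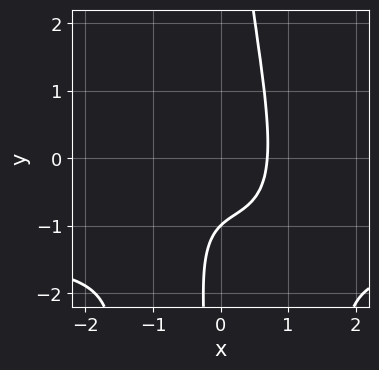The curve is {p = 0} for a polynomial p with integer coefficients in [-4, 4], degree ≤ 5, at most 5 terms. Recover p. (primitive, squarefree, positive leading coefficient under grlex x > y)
(a) deg p = 4. A generic line meets the curve in up to 4 points.
(b) Against the integer gridlines: it meets the y-axis at y = -1 (among the integer gridlines).
(c) These observations pin down the coefficients.

2*x^3*y + 3*x^3 + x*y^2 - y - 1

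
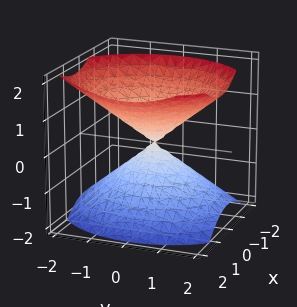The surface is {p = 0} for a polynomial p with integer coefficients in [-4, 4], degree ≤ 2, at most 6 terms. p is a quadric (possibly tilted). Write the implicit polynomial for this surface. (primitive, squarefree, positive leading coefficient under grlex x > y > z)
3*x^2 - x*z + 2*y^2 - 3*z^2

1. The picture has 2 separate pieces. They look like related sheets of one shape, so recover p as a whole.
2. deg p = 2. A generic line meets the surface in up to 2 points.
3. Observable constraints: it crosses the y-axis at the gridline y = 0; one x-axis crossing is at x = 0.
4. Assembling these constraints gives the stated polynomial.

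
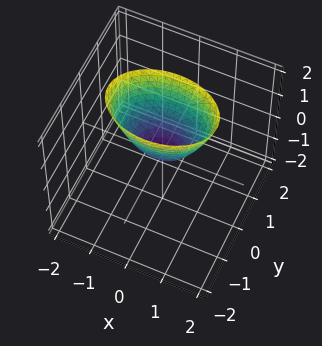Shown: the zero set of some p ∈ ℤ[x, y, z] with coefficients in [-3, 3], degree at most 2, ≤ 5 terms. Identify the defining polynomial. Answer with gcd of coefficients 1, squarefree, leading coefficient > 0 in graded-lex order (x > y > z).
x^2 + 2*y^2 - z

(a) deg p = 2. A single bowl opening along one axis; a quadric.
(b) Symmetries: it's symmetric under x → −x, forcing even powers of x; the y ↦ −y reflection is a symmetry, so y appears only in even powers.
(c) Checking where it meets the axes: one z-axis crossing is at z = 0; it meets the x-axis at x = 0 (among the integer gridlines); it crosses the y-axis at the gridline y = 0.
(d) Putting this together gives p.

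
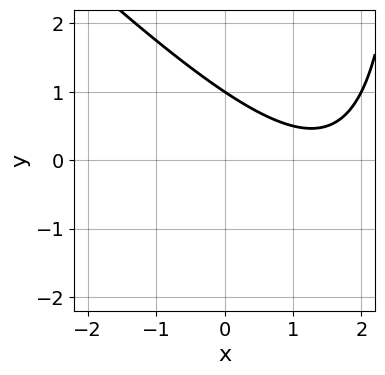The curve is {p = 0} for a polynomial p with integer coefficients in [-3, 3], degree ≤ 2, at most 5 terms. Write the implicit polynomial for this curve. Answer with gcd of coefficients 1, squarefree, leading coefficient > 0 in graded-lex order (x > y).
x^2 + x*y - 3*x - 3*y + 3

(a) The degree is 2 — a generic line meets the curve in up to 2 points.
(b) From the visible intercepts: it misses every integer gridline on the x-axis; it crosses the y-axis at the gridline y = 1.
(c) Putting this together gives p.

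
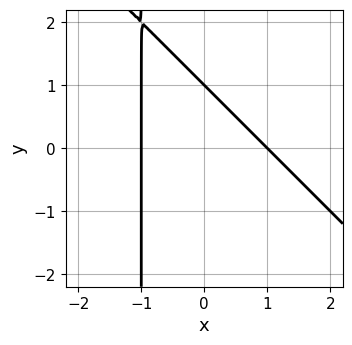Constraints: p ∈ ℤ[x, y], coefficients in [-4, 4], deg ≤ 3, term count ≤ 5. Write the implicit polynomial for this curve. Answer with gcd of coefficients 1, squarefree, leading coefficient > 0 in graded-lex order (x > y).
(a) deg p = 2. The shape is more complex than any degree-1 curve.
(b) Reading off the gridlines: the x-axis gridline crossings are at x ∈ {-1, 1}; one y-axis crossing is at y = 1.
(c) Putting this together gives p.

x^2 + x*y + y - 1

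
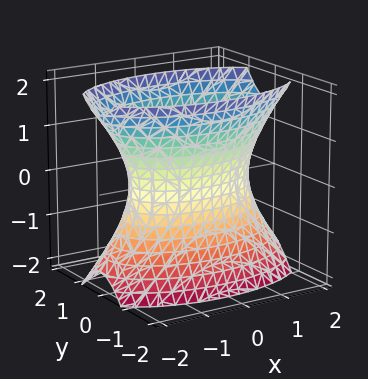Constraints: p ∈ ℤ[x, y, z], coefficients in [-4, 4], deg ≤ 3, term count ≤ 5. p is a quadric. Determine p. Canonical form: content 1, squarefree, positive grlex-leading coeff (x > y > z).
x^2 + 3*y^2 - z^2 - 2

1. The degree is 2 — one connected sheet with a waist; a quadric.
2. Symmetries: mirror symmetry y ↦ −y ⇒ only even powers of y; the z ↦ −z reflection is a symmetry, so z appears only in even powers; mirror symmetry x ↦ −x ⇒ only even powers of x.
3. Observable constraints: it misses every integer gridline on the z-axis.
4. These observations pin down the coefficients.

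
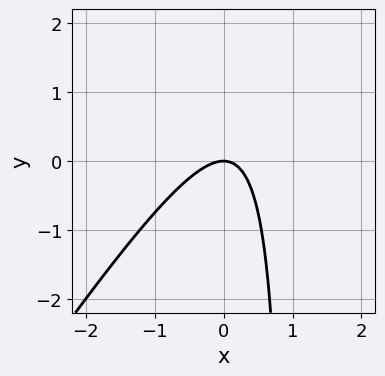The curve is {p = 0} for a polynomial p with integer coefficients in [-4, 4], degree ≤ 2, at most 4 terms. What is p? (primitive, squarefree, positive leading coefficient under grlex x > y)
(a) Degree: a generic line meets the curve in up to 2 points, so deg p = 2.
(b) Observable constraints: it crosses the x-axis at the gridline x = 0; it crosses the y-axis at the gridline y = 0.
(c) Fitting integer coefficients to these (and the overall shape) gives p.

3*x^2 - 2*x*y + 2*y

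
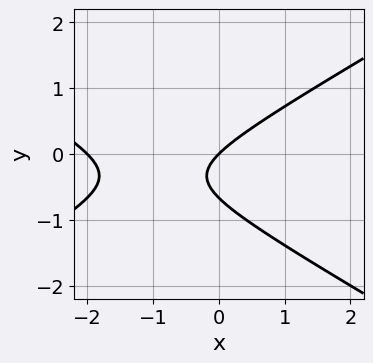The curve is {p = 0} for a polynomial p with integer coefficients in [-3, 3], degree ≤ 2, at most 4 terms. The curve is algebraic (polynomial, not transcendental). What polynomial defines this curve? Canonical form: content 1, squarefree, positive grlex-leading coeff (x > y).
(a) deg p = 2. The shape is more complex than any degree-1 curve.
(b) Checking where it meets the axes: one y-axis crossing is at y = 0; among the integer gridlines, it crosses the x-axis at x ∈ {-2, 0}.
(c) Matching integer coefficients to the picture gives p.

x^2 - 3*y^2 + 2*x - 2*y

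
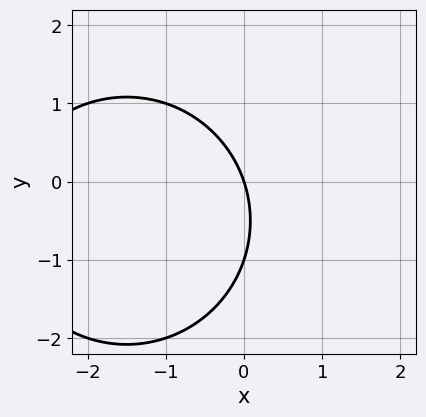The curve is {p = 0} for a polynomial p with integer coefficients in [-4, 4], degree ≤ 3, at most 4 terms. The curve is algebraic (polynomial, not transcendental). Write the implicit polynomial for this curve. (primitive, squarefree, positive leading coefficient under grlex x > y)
x^2 + y^2 + 3*x + y

The degree is 2 — the shape is more complex than any degree-1 curve.
Reading off the gridlines: it crosses the x-axis at the gridline x = 0; the y-axis gridline crossings are at y ∈ {-1, 0}.
Fitting integer coefficients to these (and the overall shape) gives p.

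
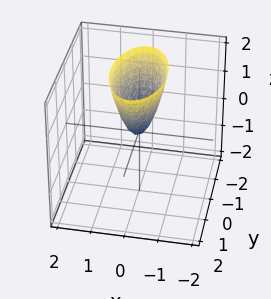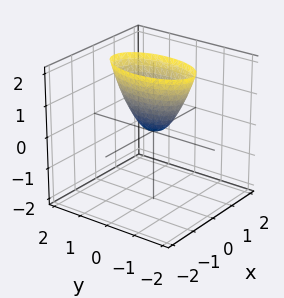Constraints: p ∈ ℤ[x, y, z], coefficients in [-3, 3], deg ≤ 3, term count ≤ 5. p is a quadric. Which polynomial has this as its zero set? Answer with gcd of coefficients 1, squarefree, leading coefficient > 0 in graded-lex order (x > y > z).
3*x^2 + y^2 - z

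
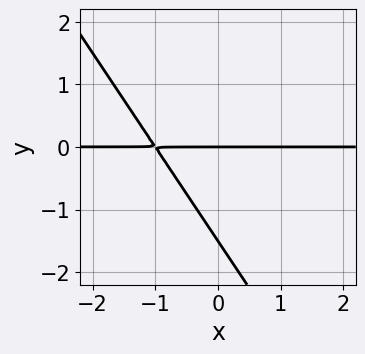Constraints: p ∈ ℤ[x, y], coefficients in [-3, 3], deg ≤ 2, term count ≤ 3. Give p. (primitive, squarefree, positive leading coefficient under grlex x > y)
deg p = 2.
Reading off the gridlines: the visible x-axis segment lies entirely on the curve; it meets the y-axis at y = 0 (among the integer gridlines).
Fitting integer coefficients to these (and the overall shape) gives p.

3*x*y + 2*y^2 + 3*y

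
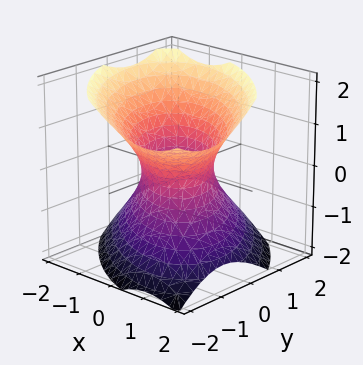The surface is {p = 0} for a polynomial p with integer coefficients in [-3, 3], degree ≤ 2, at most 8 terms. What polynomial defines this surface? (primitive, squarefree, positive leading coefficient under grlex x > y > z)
deg p = 2. A generic line meets the surface in up to 2 points.
Against the integer gridlines: among the integer gridlines, it crosses the x-axis at x ∈ {-1, 1}; the surface avoids every integer z-axis point in the box; the y-axis gridline crossings are at y ∈ {-1, 1}.
Assembling these constraints gives the stated polynomial.

3*x^2 + 3*x*y + 3*y^2 + y*z - 3*z^2 - 3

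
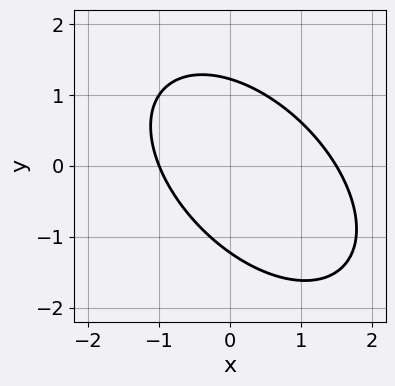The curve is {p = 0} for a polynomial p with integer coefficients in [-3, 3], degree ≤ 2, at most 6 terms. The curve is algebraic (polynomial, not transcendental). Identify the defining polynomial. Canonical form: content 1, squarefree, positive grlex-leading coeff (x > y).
2*x^2 + 2*x*y + 2*y^2 - x - 3

1. deg p = 2.
2. Checking where it meets the axes: it meets the x-axis at x = -1 (among the integer gridlines).
3. The integer polynomial consistent with all of this is the stated p.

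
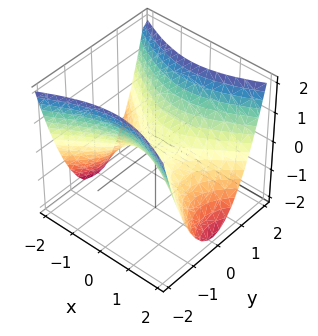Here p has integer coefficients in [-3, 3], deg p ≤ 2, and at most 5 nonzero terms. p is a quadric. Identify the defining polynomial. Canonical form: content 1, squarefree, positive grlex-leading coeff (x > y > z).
x^2 - 2*y^2 + 2*z

deg p = 2. A hyperbolic paraboloid; a quadric.
Symmetries: it's symmetric under x → −x, forcing even powers of x; it's symmetric under y → −y, forcing even powers of y.
From the visible intercepts: it meets the z-axis at z = 0 (among the integer gridlines); it meets the y-axis at y = 0 (among the integer gridlines); it crosses the x-axis at the gridline x = 0.
Putting this together gives p.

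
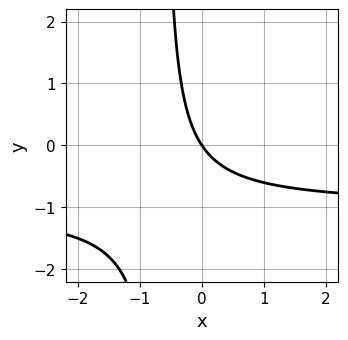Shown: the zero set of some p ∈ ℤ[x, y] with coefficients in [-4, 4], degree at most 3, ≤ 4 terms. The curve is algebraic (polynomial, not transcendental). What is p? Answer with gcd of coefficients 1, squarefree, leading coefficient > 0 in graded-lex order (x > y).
First, deg p = 2. The shape is more complex than any degree-1 curve.
Then, from the visible intercepts: one y-axis crossing is at y = 0; it meets the x-axis at x = 0 (among the integer gridlines).
Finally, putting this together gives p.

3*x*y + 3*x + 2*y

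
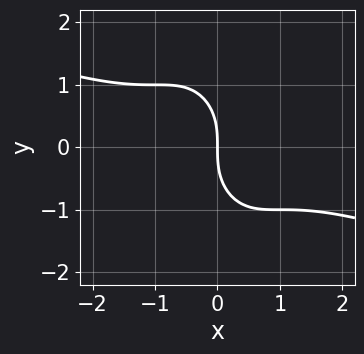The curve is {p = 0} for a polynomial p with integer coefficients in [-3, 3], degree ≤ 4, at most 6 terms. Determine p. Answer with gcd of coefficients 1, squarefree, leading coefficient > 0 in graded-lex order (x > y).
x^3 + 3*x^2*y + x*y^2 + y^3 + 2*x

(a) deg p = 3. No degree-2 curve has this shape.
(b) Against the integer gridlines: it crosses the y-axis at the gridline y = 0; one x-axis crossing is at x = 0.
(c) These observations pin down the coefficients.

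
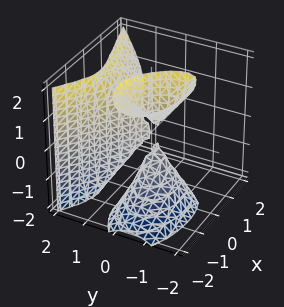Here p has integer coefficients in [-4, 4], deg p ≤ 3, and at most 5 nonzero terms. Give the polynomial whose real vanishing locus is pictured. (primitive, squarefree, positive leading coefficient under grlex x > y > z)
1. I count 3 distinct pieces.
2. deg p = 3.
3. Observable constraints: the visible z-axis segment lies entirely on the surface; one x-axis crossing is at x = 0; it meets the y-axis at y = 0 (among the integer gridlines).
4. Solving for integer coefficients yields p as stated.

x*y^2 - x*z^2 + 2*y^3 - y*z^2 - 2*x^2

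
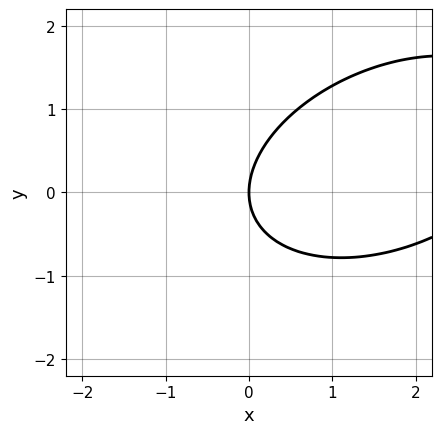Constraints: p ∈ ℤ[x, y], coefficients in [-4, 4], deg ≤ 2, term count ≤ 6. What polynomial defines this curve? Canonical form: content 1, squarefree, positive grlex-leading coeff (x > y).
First, the degree is 2 — no degree-1 curve has this shape.
Then, checking where it meets the axes: it meets the x-axis at x = 0 (among the integer gridlines); it meets the y-axis at y = 0 (among the integer gridlines).
Finally, assembling these constraints gives the stated polynomial.

x^2 - x*y + 2*y^2 - 3*x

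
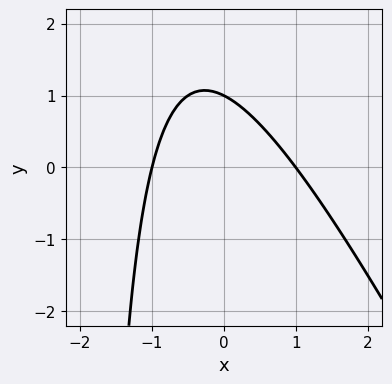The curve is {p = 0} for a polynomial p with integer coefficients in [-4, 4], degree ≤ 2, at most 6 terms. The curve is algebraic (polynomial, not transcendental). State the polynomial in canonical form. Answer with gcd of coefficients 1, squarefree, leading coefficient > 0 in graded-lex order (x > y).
(a) deg p = 2.
(b) Checking where it meets the axes: among the integer gridlines, it crosses the x-axis at x ∈ {-1, 1}; it meets the y-axis at y = 1 (among the integer gridlines).
(c) Together with the visible shape, these determine p as stated.

2*x^2 + x*y + 2*y - 2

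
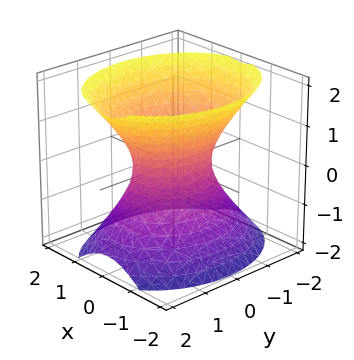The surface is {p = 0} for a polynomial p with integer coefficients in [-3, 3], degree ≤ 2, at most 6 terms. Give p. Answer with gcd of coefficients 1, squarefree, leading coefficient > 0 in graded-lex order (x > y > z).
3*x^2 + 2*y^2 - 2*z^2 - 2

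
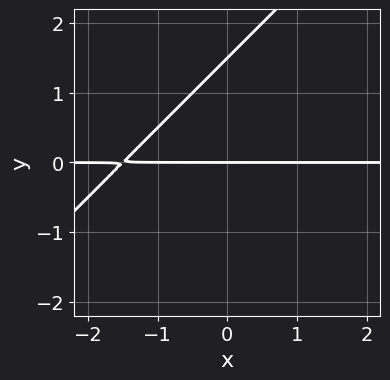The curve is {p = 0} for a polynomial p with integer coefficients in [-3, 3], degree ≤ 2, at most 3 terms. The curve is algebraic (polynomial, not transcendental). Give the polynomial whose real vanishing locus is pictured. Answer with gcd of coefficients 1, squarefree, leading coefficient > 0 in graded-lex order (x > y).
Degree: a generic line meets the curve in up to 2 points, so deg p = 2.
Against the integer gridlines: it crosses the y-axis at the gridline y = 0; every point of the x-axis in the box is on the curve.
Together with the visible shape, these determine p as stated.

2*x*y - 2*y^2 + 3*y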